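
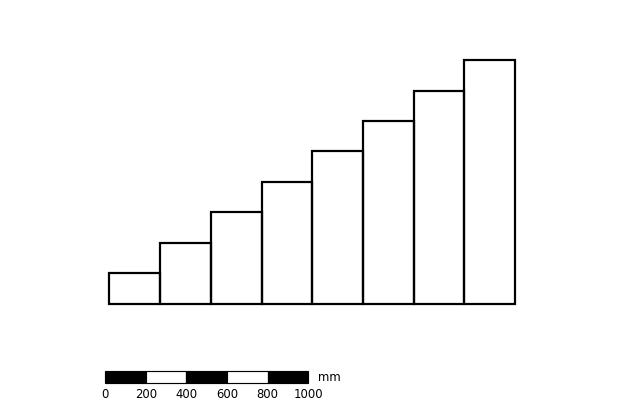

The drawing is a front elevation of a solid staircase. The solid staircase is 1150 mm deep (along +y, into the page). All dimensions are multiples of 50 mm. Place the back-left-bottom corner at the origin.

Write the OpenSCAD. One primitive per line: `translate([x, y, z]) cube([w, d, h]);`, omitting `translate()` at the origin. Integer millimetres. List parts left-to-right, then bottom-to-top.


cube([250, 1150, 150]);
translate([250, 0, 0]) cube([250, 1150, 300]);
translate([500, 0, 0]) cube([250, 1150, 450]);
translate([750, 0, 0]) cube([250, 1150, 600]);
translate([1000, 0, 0]) cube([250, 1150, 750]);
translate([1250, 0, 0]) cube([250, 1150, 900]);
translate([1500, 0, 0]) cube([250, 1150, 1050]);
translate([1750, 0, 0]) cube([250, 1150, 1200]);


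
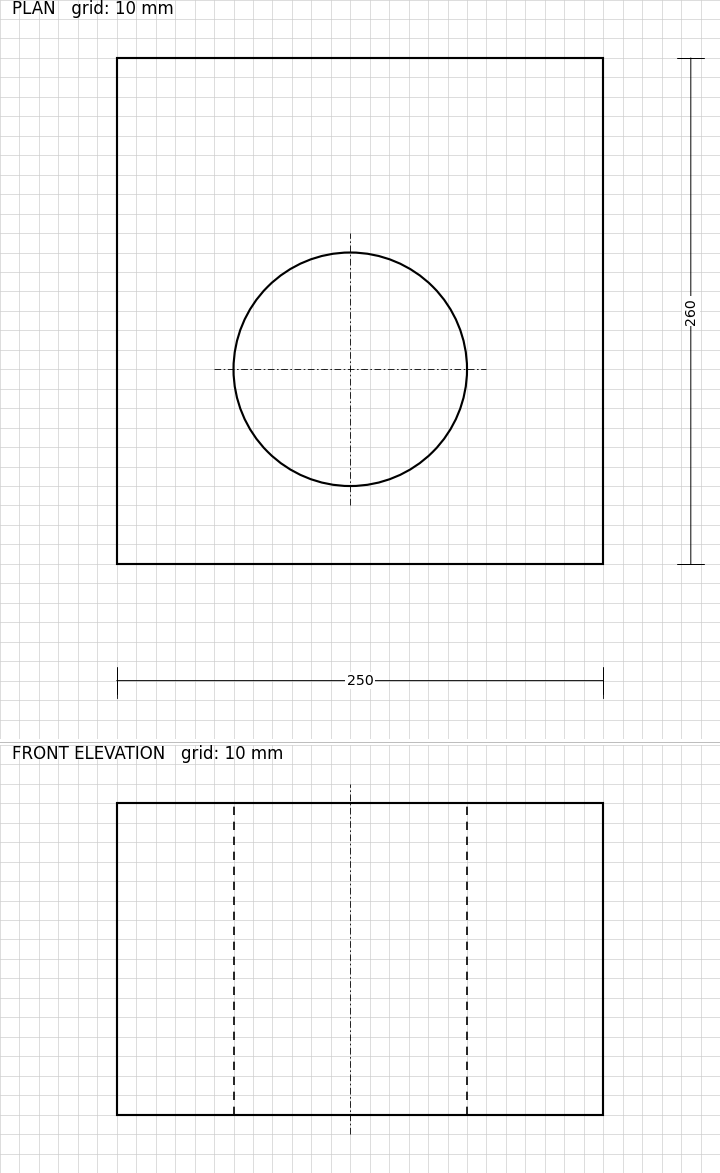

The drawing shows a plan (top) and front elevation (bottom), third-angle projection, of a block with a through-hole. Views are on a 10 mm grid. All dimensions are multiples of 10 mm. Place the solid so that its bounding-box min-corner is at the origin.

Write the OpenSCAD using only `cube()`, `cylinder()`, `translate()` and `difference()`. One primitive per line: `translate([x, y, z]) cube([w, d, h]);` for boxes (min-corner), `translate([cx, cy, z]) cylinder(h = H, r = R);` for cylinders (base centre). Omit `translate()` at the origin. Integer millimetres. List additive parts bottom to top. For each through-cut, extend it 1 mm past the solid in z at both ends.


difference() {
  cube([250, 260, 160]);
  translate([120, 100, -1]) cylinder(h = 162, r = 60);
}


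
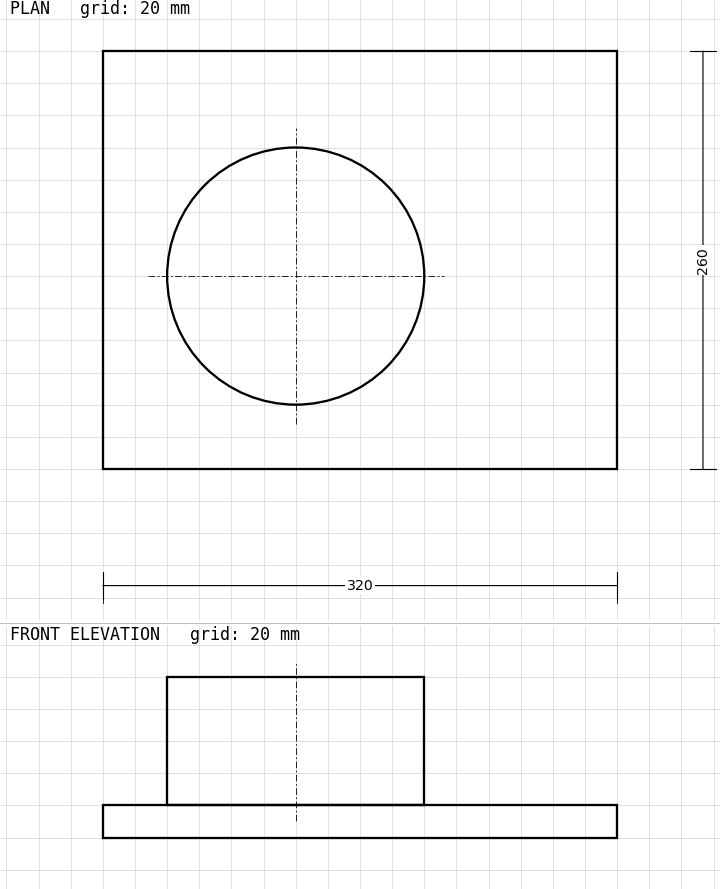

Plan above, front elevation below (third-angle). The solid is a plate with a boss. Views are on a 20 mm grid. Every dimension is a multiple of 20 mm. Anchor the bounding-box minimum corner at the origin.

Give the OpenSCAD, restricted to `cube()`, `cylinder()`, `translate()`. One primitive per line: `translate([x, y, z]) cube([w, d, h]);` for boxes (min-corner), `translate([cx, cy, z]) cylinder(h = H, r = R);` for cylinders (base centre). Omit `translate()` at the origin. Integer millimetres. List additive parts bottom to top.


cube([320, 260, 20]);
translate([120, 120, 20]) cylinder(h = 80, r = 80);


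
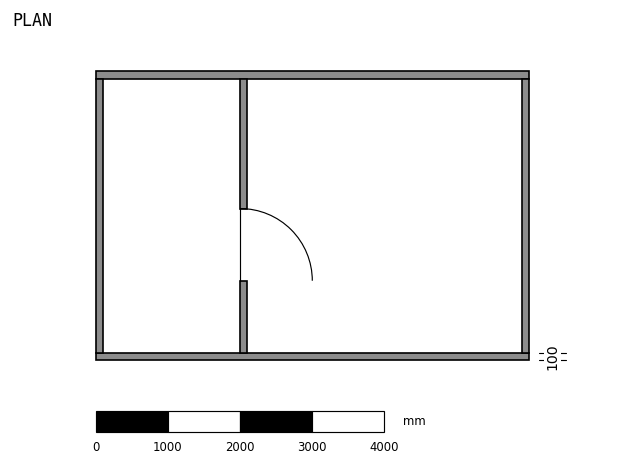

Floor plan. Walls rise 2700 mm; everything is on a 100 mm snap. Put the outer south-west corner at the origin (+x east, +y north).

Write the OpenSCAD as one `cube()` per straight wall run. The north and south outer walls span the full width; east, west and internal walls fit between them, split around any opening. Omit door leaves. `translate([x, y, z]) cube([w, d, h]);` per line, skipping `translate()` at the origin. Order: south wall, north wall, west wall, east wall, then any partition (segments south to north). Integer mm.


cube([6000, 100, 2700]);
translate([0, 3900, 0]) cube([6000, 100, 2700]);
translate([0, 100, 0]) cube([100, 3800, 2700]);
translate([5900, 100, 0]) cube([100, 3800, 2700]);
translate([2000, 100, 0]) cube([100, 1000, 2700]);
translate([2000, 2100, 0]) cube([100, 1800, 2700]);


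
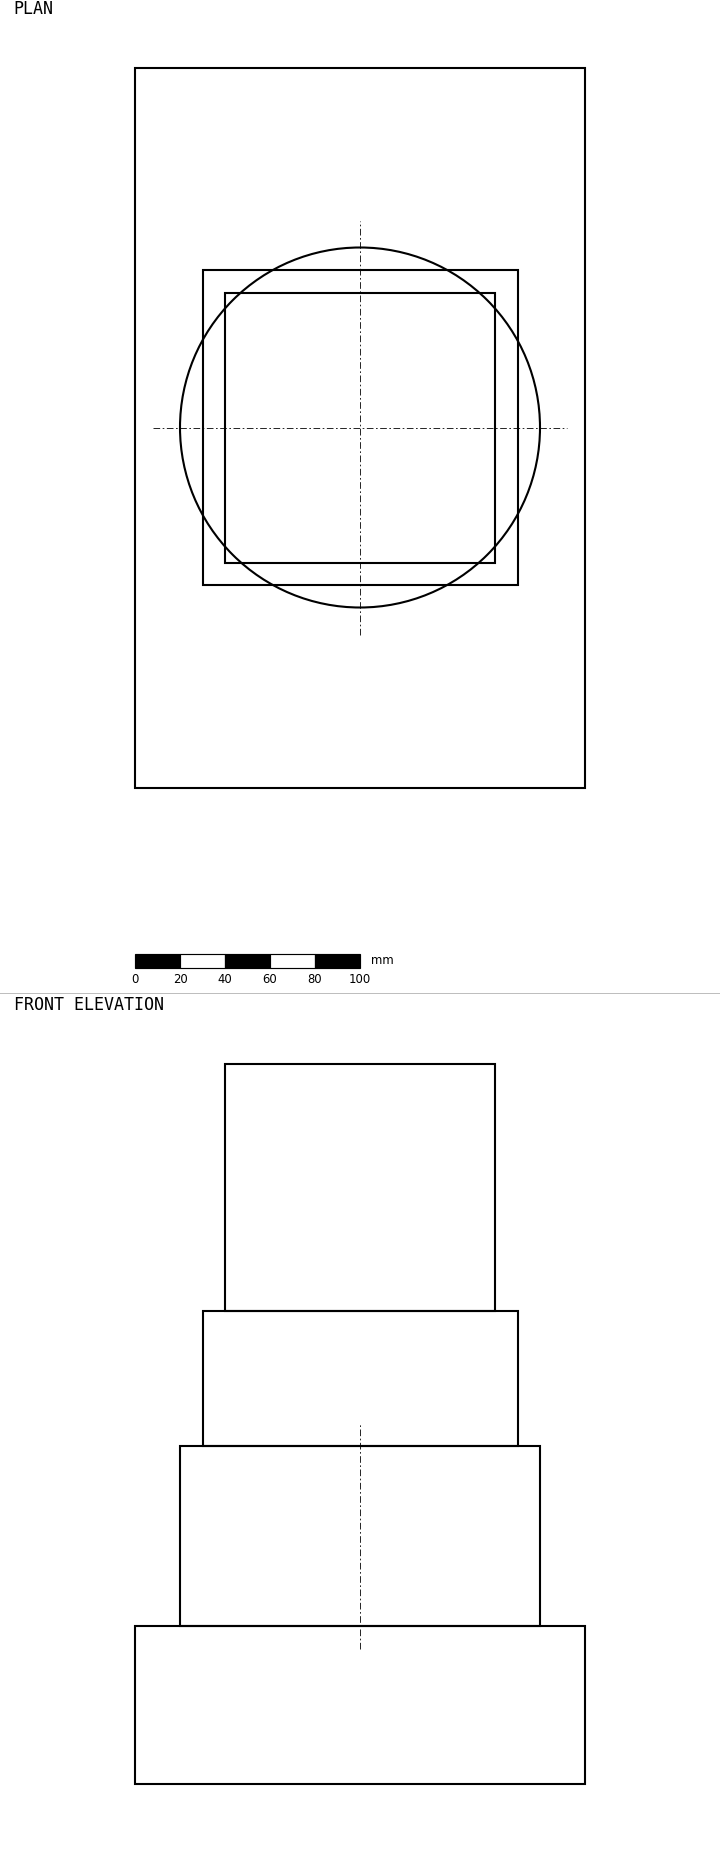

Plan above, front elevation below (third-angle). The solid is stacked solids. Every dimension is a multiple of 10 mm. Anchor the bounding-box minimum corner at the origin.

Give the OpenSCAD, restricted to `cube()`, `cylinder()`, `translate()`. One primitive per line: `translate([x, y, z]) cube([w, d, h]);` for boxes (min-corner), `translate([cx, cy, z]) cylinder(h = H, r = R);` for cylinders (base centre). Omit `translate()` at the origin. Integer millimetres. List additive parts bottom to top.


cube([200, 320, 70]);
translate([100, 160, 70]) cylinder(h = 80, r = 80);
translate([30, 90, 150]) cube([140, 140, 60]);
translate([40, 100, 210]) cube([120, 120, 110]);


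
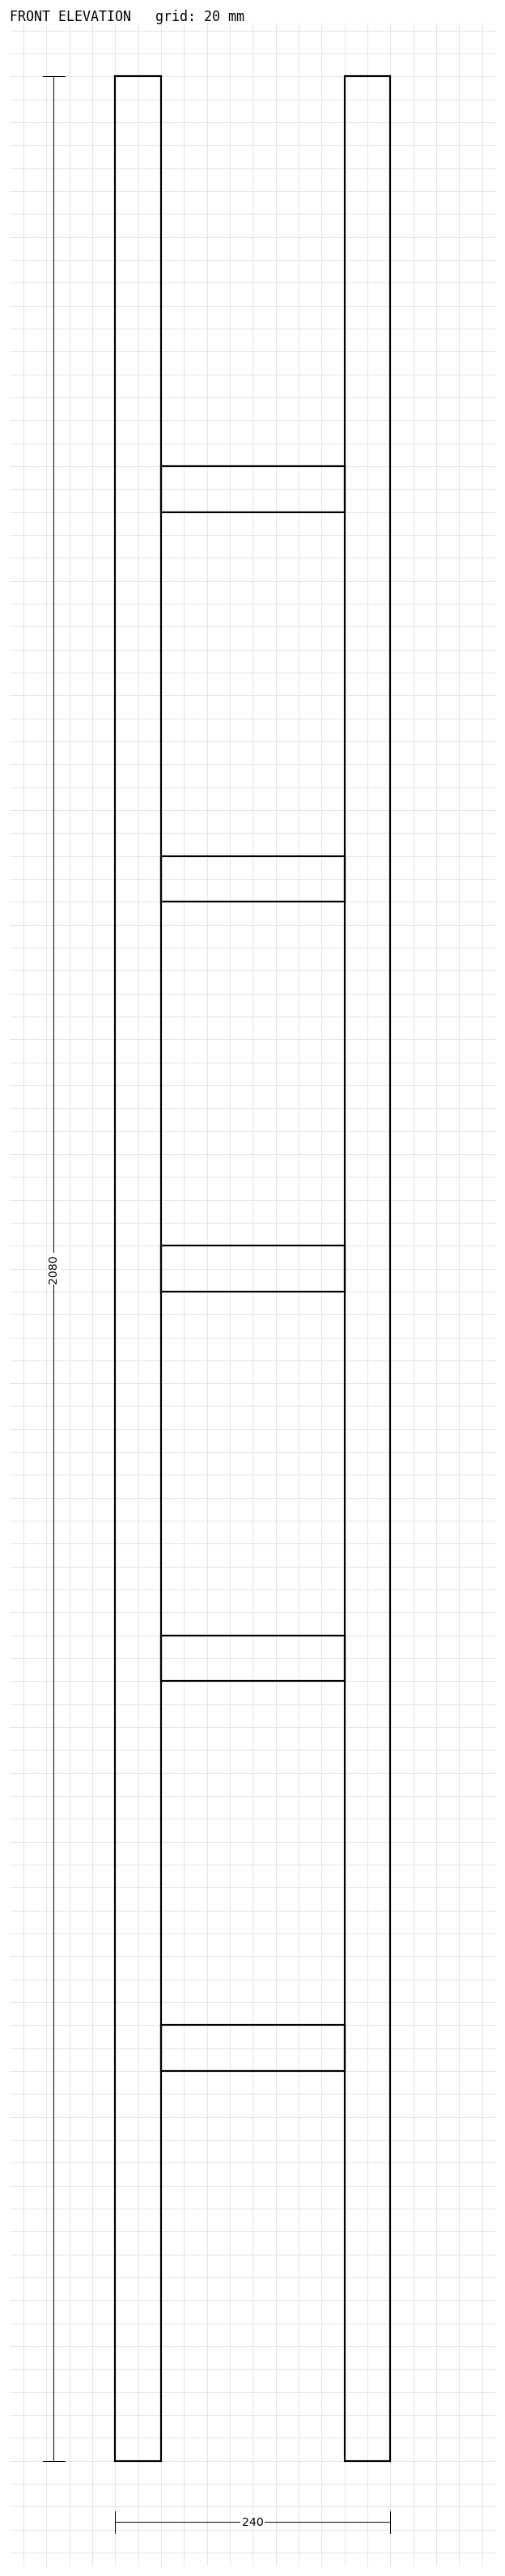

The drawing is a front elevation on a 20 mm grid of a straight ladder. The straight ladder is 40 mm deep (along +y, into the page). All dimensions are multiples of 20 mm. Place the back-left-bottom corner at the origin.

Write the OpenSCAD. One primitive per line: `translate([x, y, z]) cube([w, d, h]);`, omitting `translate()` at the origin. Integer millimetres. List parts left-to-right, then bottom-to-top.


cube([40, 40, 2080]);
translate([40, 0, 340]) cube([160, 40, 40]);
translate([40, 0, 680]) cube([160, 40, 40]);
translate([40, 0, 1020]) cube([160, 40, 40]);
translate([40, 0, 1360]) cube([160, 40, 40]);
translate([40, 0, 1700]) cube([160, 40, 40]);
translate([200, 0, 0]) cube([40, 40, 2080]);


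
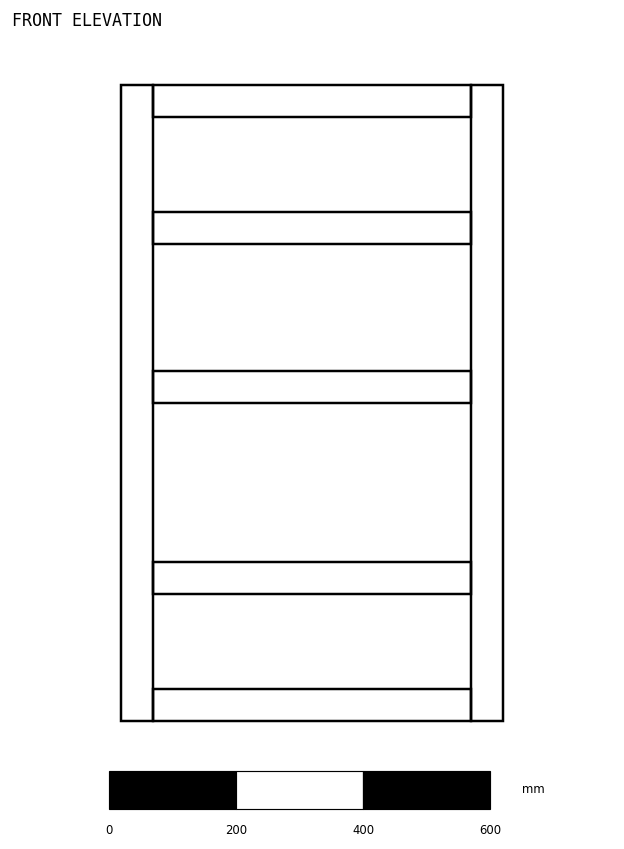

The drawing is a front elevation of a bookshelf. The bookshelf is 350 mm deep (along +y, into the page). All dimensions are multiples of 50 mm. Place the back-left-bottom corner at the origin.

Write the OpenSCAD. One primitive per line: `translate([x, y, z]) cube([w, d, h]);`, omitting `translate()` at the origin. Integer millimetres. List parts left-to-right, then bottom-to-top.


cube([50, 350, 1000]);
translate([50, 0, 0]) cube([500, 350, 50]);
translate([50, 0, 200]) cube([500, 350, 50]);
translate([50, 0, 500]) cube([500, 350, 50]);
translate([50, 0, 750]) cube([500, 350, 50]);
translate([50, 0, 950]) cube([500, 350, 50]);
translate([550, 0, 0]) cube([50, 350, 1000]);


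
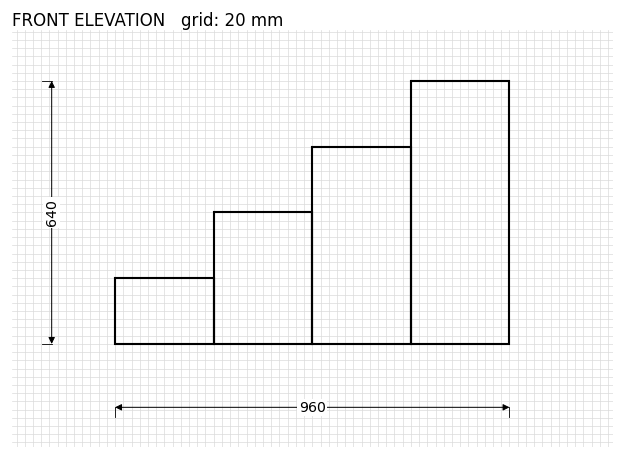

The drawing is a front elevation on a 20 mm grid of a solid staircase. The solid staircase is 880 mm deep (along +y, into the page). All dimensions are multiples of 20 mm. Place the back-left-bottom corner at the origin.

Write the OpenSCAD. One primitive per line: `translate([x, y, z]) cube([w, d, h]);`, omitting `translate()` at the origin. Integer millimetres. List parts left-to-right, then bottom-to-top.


cube([240, 880, 160]);
translate([240, 0, 0]) cube([240, 880, 320]);
translate([480, 0, 0]) cube([240, 880, 480]);
translate([720, 0, 0]) cube([240, 880, 640]);


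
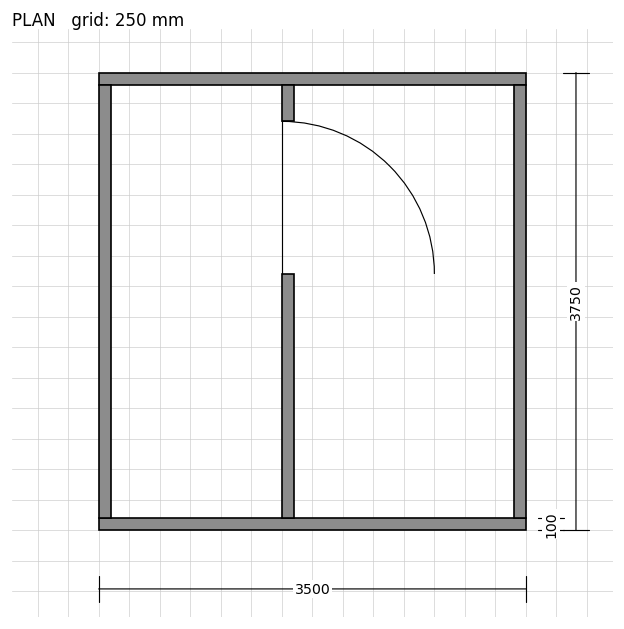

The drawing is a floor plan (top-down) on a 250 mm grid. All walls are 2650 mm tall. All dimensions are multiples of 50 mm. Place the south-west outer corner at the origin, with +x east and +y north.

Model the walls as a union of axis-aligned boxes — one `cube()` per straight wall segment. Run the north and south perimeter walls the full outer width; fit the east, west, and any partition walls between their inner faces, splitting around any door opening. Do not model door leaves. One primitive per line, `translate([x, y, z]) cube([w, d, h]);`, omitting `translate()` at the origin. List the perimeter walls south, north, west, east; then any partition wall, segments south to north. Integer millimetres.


cube([3500, 100, 2650]);
translate([0, 3650, 0]) cube([3500, 100, 2650]);
translate([0, 100, 0]) cube([100, 3550, 2650]);
translate([3400, 100, 0]) cube([100, 3550, 2650]);
translate([1500, 100, 0]) cube([100, 2000, 2650]);
translate([1500, 3350, 0]) cube([100, 300, 2650]);


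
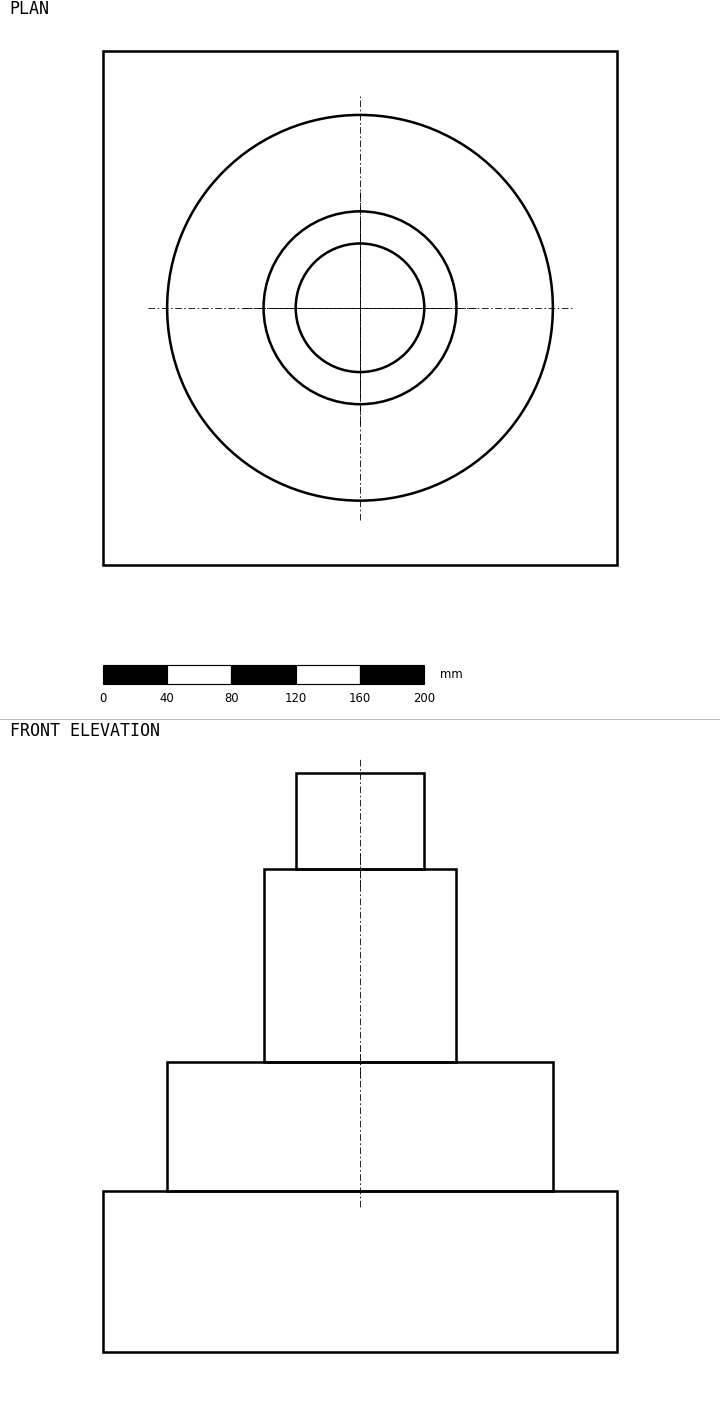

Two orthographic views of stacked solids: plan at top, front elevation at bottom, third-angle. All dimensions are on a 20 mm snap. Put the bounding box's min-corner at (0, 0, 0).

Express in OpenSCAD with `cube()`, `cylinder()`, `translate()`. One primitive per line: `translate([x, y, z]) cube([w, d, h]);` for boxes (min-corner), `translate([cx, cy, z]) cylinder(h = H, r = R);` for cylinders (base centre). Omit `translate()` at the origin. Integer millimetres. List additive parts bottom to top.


cube([320, 320, 100]);
translate([160, 160, 100]) cylinder(h = 80, r = 120);
translate([160, 160, 180]) cylinder(h = 120, r = 60);
translate([160, 160, 300]) cylinder(h = 60, r = 40);


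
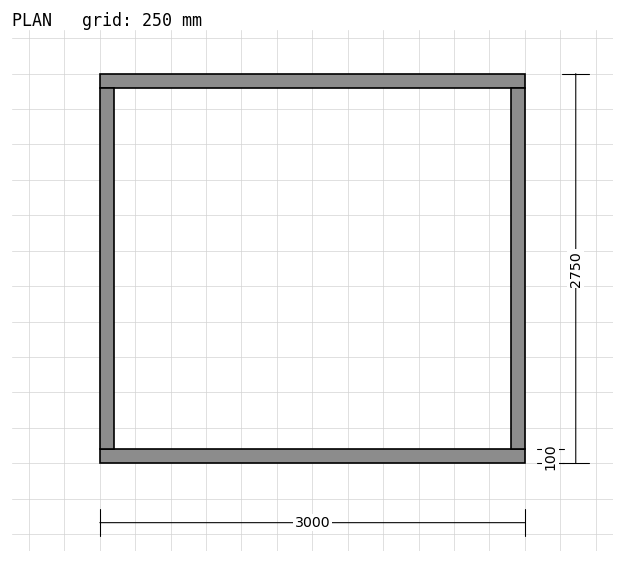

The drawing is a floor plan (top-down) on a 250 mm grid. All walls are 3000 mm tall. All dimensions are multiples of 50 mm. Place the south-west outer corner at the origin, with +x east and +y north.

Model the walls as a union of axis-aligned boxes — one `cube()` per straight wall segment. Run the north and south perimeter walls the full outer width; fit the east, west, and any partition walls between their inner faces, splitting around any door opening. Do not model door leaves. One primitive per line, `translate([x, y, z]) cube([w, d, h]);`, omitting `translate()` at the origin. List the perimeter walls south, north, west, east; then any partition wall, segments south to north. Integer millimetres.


cube([3000, 100, 3000]);
translate([0, 2650, 0]) cube([3000, 100, 3000]);
translate([0, 100, 0]) cube([100, 2550, 3000]);
translate([2900, 100, 0]) cube([100, 2550, 3000]);


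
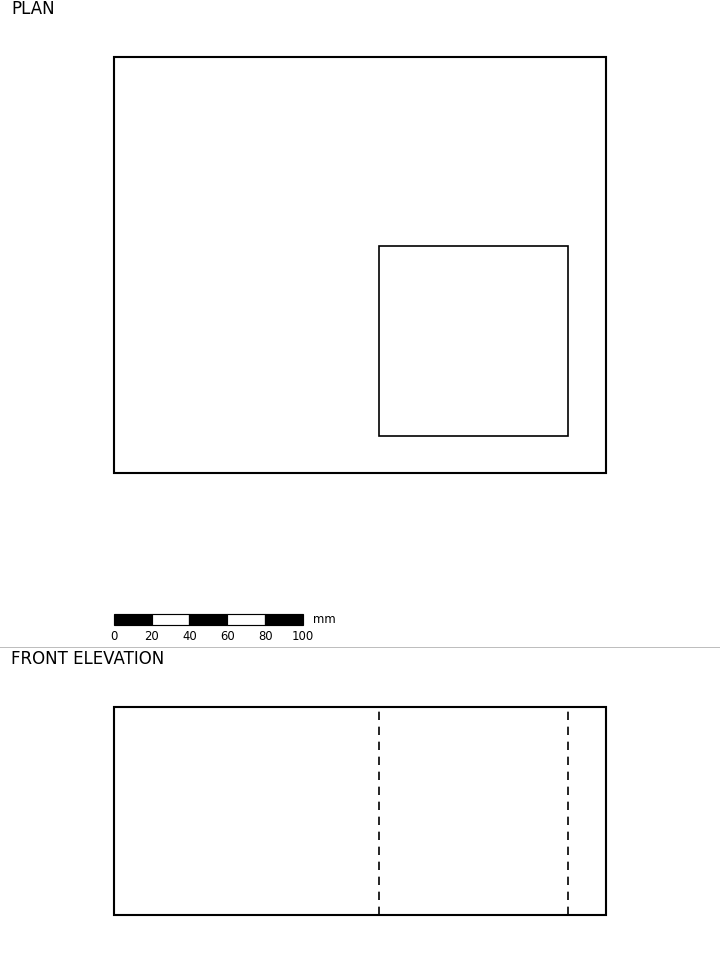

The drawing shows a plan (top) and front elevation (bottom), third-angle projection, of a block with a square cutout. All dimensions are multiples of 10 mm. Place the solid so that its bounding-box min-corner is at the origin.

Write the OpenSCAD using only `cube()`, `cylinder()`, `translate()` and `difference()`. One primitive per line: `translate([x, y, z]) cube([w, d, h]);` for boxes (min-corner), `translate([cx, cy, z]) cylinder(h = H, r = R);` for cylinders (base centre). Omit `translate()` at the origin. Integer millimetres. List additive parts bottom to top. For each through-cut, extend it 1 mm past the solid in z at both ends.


difference() {
  cube([260, 220, 110]);
  translate([140, 20, -1]) cube([100, 100, 112]);
}


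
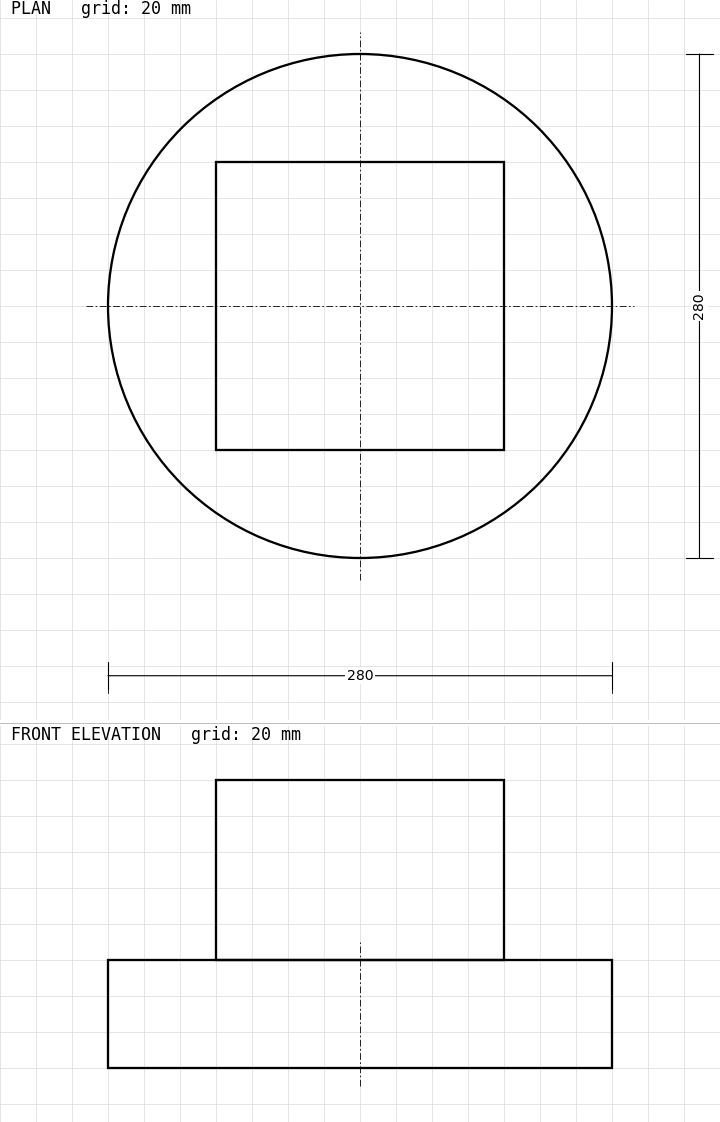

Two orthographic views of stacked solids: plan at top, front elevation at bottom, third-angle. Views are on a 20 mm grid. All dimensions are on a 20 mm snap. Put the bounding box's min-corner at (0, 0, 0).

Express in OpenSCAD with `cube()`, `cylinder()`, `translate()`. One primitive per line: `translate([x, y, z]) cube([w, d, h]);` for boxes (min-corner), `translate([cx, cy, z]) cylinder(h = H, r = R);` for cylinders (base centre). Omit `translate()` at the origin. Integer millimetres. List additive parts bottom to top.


translate([140, 140, 0]) cylinder(h = 60, r = 140);
translate([60, 60, 60]) cube([160, 160, 100]);


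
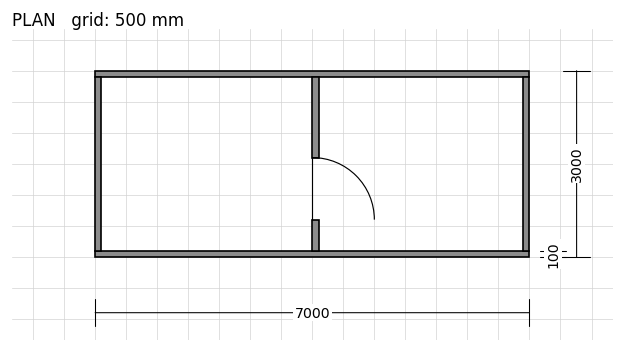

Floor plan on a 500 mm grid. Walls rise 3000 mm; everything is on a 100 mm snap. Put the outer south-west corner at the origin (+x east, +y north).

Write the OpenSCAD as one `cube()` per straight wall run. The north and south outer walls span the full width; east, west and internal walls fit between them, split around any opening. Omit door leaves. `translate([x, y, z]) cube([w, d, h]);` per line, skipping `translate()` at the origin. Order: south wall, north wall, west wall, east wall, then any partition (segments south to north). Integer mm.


cube([7000, 100, 3000]);
translate([0, 2900, 0]) cube([7000, 100, 3000]);
translate([0, 100, 0]) cube([100, 2800, 3000]);
translate([6900, 100, 0]) cube([100, 2800, 3000]);
translate([3500, 100, 0]) cube([100, 500, 3000]);
translate([3500, 1600, 0]) cube([100, 1300, 3000]);


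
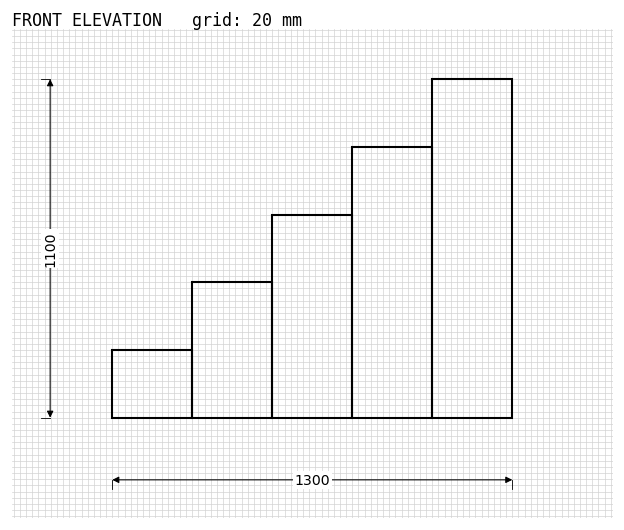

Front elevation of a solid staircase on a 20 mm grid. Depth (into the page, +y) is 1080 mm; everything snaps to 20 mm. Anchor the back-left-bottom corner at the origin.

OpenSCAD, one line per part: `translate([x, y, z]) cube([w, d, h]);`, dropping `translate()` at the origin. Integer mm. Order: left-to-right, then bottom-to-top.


cube([260, 1080, 220]);
translate([260, 0, 0]) cube([260, 1080, 440]);
translate([520, 0, 0]) cube([260, 1080, 660]);
translate([780, 0, 0]) cube([260, 1080, 880]);
translate([1040, 0, 0]) cube([260, 1080, 1100]);


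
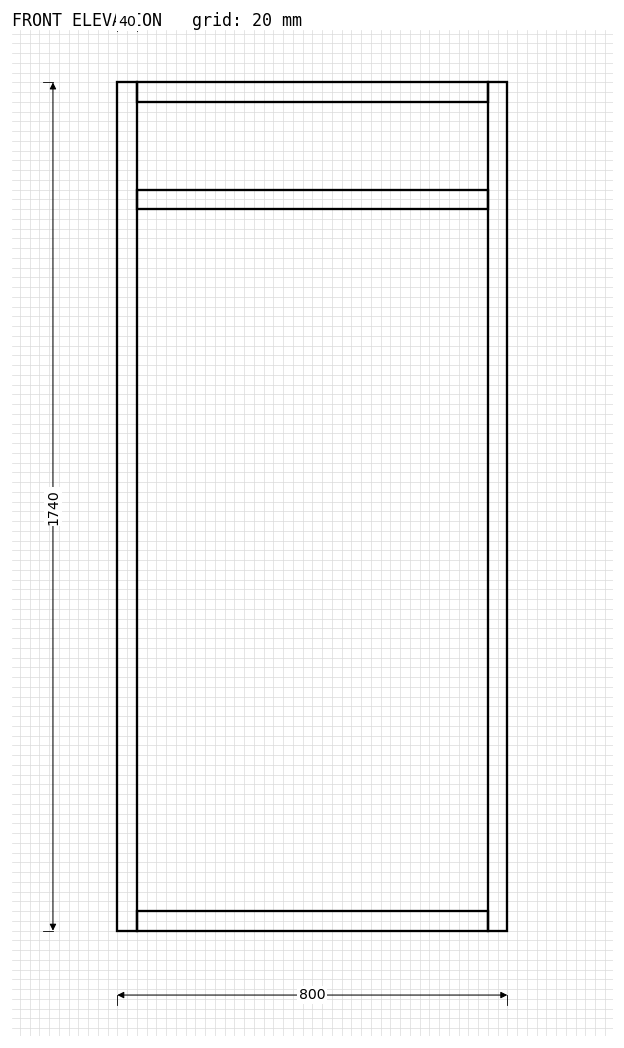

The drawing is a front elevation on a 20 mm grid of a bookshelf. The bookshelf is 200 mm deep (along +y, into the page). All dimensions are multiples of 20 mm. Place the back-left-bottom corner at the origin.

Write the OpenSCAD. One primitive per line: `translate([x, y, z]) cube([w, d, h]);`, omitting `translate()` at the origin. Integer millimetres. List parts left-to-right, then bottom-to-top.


cube([40, 200, 1740]);
translate([40, 0, 0]) cube([720, 200, 40]);
translate([40, 0, 1480]) cube([720, 200, 40]);
translate([40, 0, 1700]) cube([720, 200, 40]);
translate([760, 0, 0]) cube([40, 200, 1740]);


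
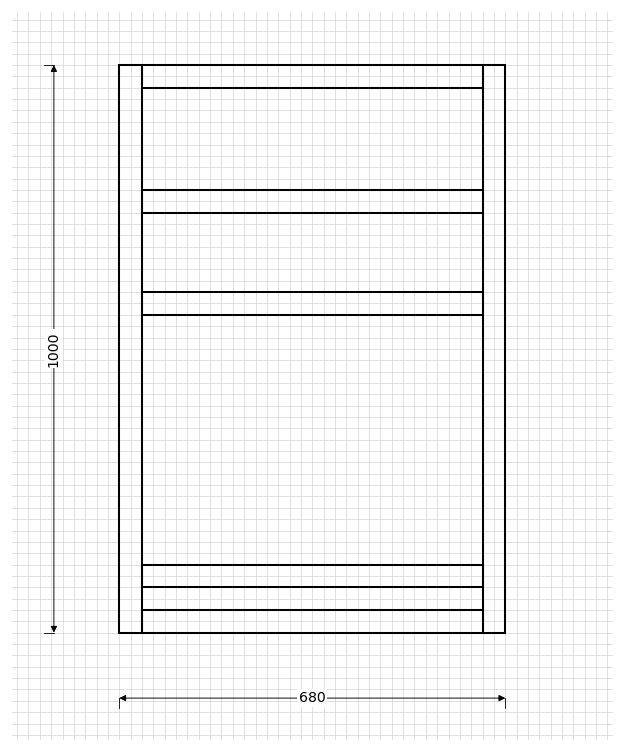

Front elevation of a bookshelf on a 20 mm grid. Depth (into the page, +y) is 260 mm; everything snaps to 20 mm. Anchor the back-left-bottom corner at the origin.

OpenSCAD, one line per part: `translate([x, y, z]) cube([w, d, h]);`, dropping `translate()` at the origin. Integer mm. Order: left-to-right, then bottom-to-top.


cube([40, 260, 1000]);
translate([40, 0, 0]) cube([600, 260, 40]);
translate([40, 0, 80]) cube([600, 260, 40]);
translate([40, 0, 560]) cube([600, 260, 40]);
translate([40, 0, 740]) cube([600, 260, 40]);
translate([40, 0, 960]) cube([600, 260, 40]);
translate([640, 0, 0]) cube([40, 260, 1000]);


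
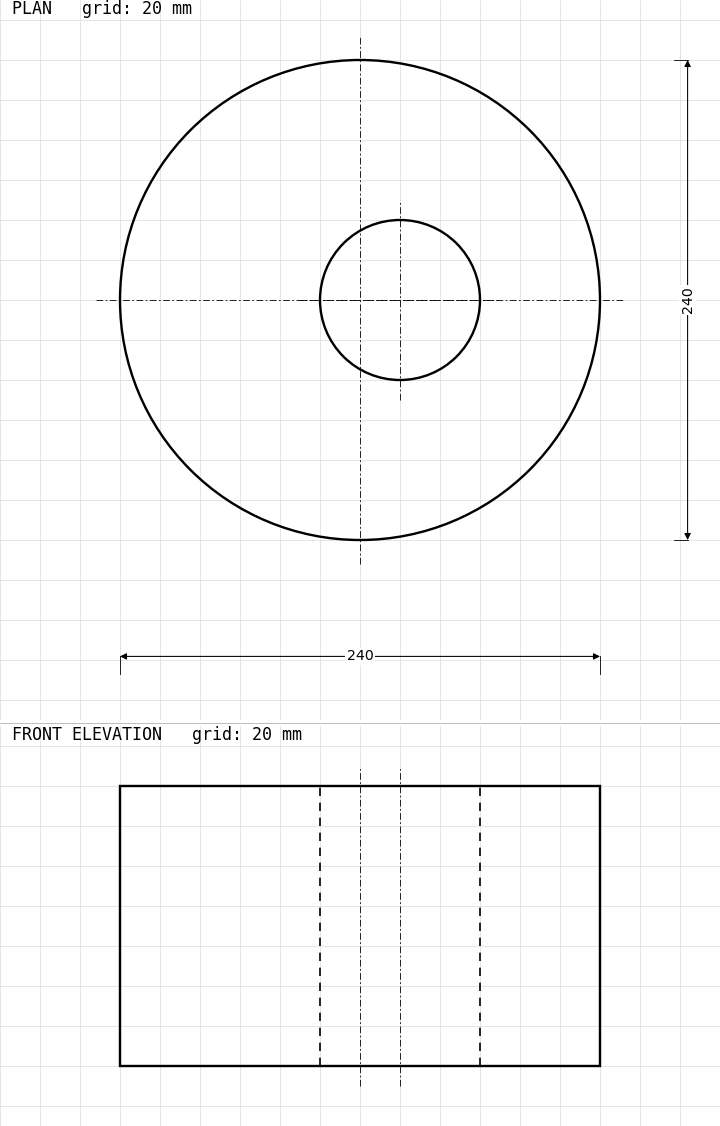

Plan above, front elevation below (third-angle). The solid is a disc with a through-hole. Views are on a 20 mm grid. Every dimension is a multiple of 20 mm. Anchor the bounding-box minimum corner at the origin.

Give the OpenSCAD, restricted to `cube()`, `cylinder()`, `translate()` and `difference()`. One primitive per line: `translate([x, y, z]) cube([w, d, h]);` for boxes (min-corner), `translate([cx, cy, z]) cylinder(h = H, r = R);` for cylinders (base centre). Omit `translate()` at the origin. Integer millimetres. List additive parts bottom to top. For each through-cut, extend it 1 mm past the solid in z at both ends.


difference() {
  translate([120, 120, 0]) cylinder(h = 140, r = 120);
  translate([140, 120, -1]) cylinder(h = 142, r = 40);
}


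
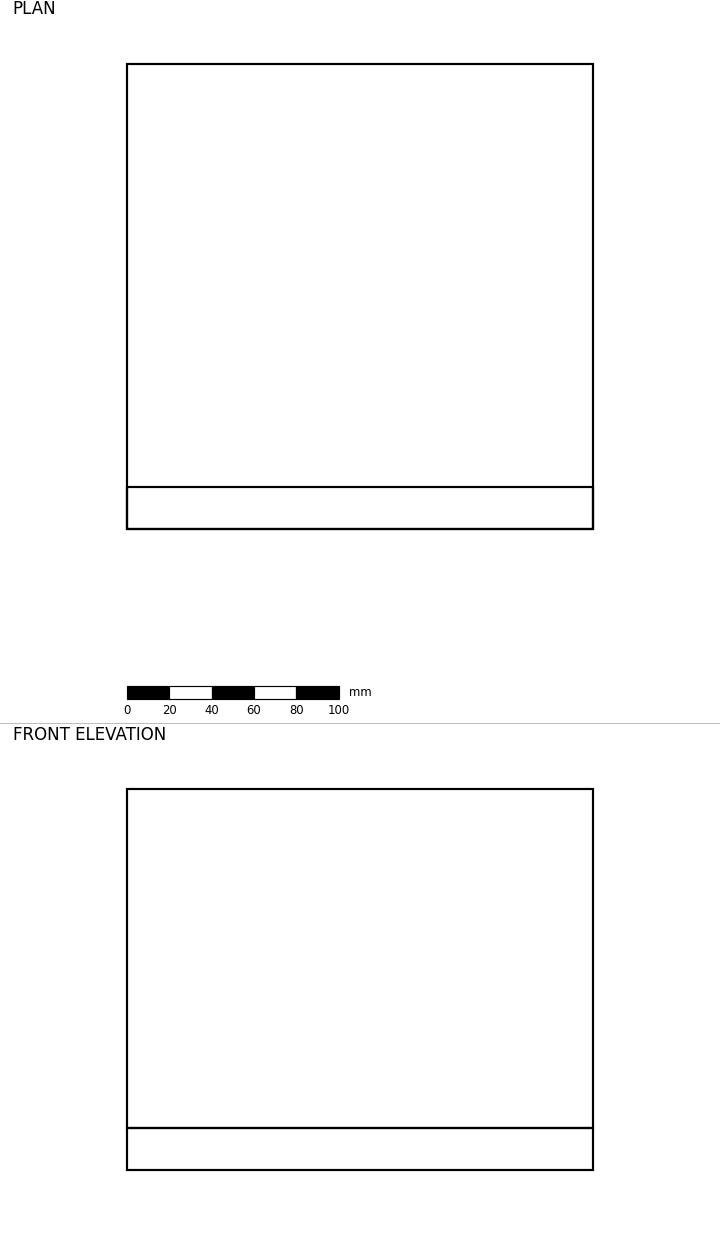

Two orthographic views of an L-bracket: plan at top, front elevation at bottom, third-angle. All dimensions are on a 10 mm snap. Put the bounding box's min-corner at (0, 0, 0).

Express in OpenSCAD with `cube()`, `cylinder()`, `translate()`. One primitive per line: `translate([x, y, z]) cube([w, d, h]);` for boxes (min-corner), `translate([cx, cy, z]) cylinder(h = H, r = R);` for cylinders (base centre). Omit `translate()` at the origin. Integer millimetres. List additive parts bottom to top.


cube([220, 220, 20]);
translate([0, 0, 20]) cube([220, 20, 160]);


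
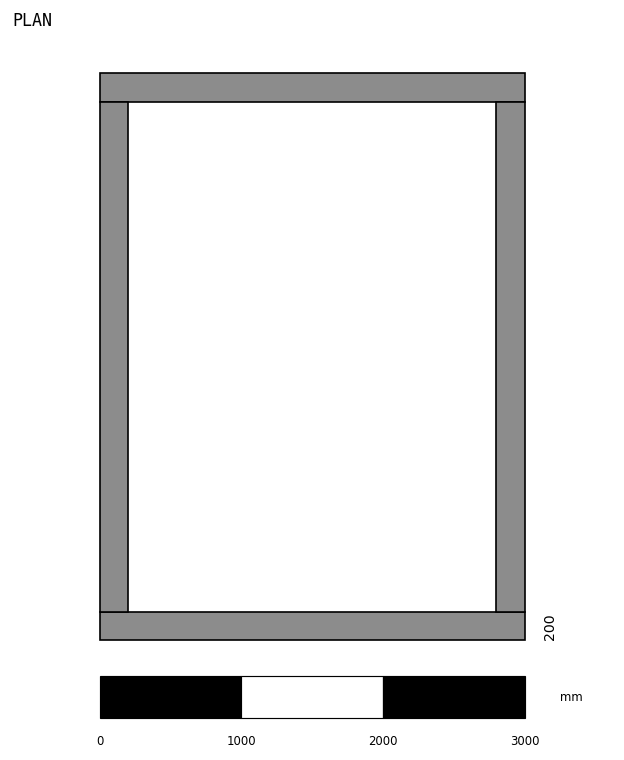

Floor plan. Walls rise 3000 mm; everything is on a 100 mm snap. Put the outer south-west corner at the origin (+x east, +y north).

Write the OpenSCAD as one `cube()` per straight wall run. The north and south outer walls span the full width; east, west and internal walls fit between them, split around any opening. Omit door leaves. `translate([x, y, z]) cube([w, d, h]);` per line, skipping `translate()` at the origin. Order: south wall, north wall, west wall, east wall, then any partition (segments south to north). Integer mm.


cube([3000, 200, 3000]);
translate([0, 3800, 0]) cube([3000, 200, 3000]);
translate([0, 200, 0]) cube([200, 3600, 3000]);
translate([2800, 200, 0]) cube([200, 3600, 3000]);


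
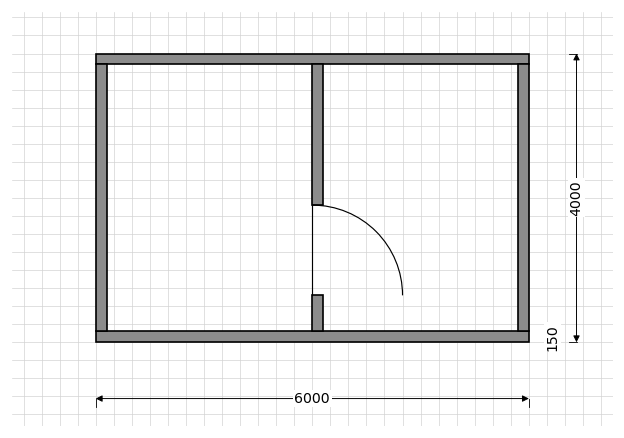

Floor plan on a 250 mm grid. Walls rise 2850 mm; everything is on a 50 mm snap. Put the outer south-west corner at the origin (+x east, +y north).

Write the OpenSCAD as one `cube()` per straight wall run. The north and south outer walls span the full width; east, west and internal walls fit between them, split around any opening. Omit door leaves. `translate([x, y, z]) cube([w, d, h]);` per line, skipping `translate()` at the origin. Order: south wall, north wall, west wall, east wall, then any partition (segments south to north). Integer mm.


cube([6000, 150, 2850]);
translate([0, 3850, 0]) cube([6000, 150, 2850]);
translate([0, 150, 0]) cube([150, 3700, 2850]);
translate([5850, 150, 0]) cube([150, 3700, 2850]);
translate([3000, 150, 0]) cube([150, 500, 2850]);
translate([3000, 1900, 0]) cube([150, 1950, 2850]);


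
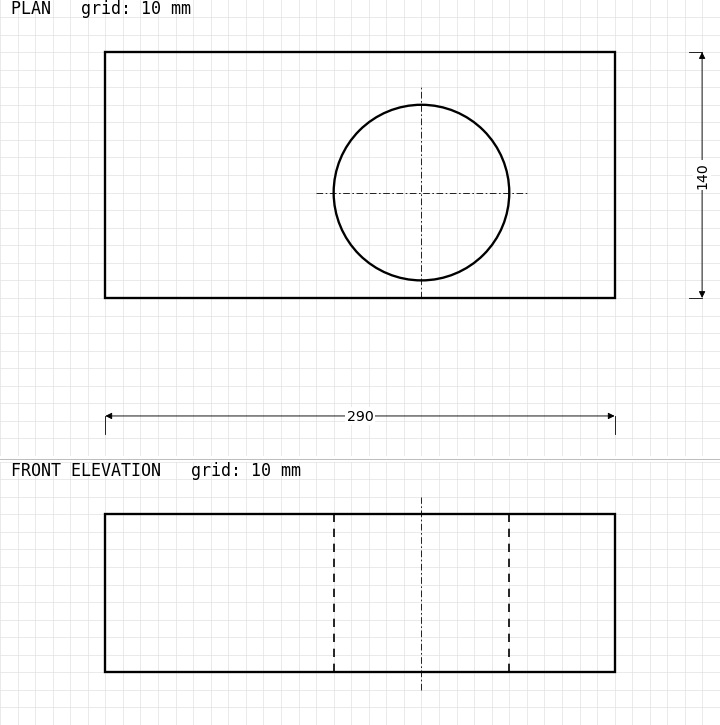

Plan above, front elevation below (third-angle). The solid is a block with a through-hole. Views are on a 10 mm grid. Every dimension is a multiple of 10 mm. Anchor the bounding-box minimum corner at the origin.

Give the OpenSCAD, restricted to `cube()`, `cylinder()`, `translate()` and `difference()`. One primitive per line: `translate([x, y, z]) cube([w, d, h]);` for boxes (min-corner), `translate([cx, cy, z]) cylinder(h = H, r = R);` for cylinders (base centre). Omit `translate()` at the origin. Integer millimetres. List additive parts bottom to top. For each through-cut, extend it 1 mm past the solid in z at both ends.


difference() {
  cube([290, 140, 90]);
  translate([180, 60, -1]) cylinder(h = 92, r = 50);
}


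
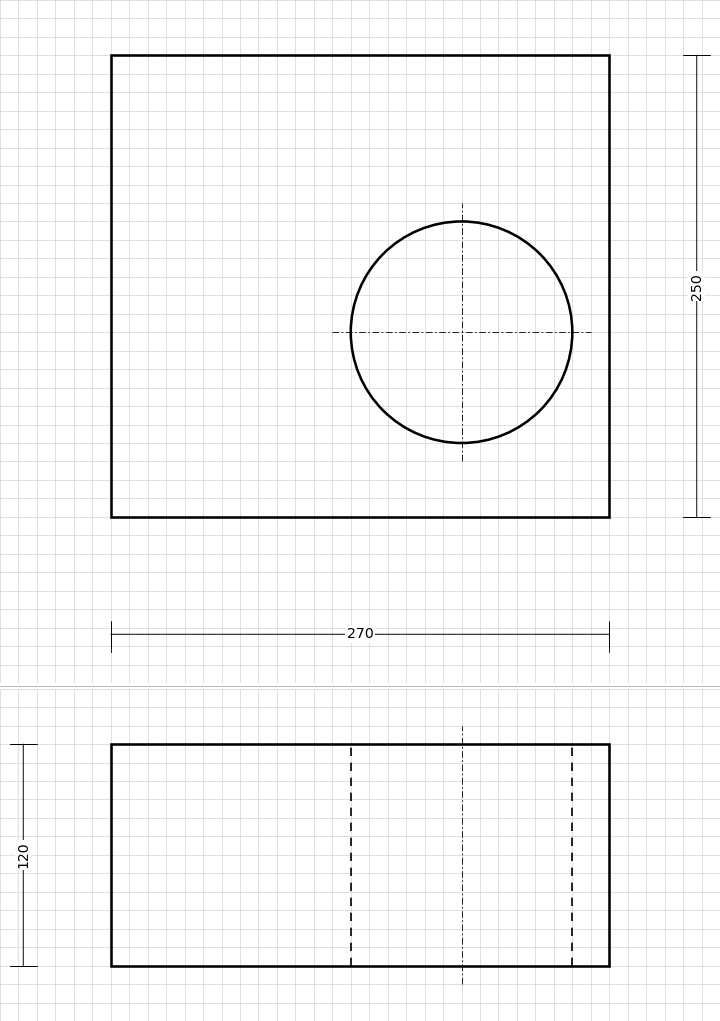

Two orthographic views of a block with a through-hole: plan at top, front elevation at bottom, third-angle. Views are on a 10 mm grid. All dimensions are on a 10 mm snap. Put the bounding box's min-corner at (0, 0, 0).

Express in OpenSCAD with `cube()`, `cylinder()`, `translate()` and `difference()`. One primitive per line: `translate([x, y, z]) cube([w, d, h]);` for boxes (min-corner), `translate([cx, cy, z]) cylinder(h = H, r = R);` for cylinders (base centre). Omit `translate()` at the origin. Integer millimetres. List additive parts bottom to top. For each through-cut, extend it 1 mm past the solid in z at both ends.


difference() {
  cube([270, 250, 120]);
  translate([190, 100, -1]) cylinder(h = 122, r = 60);
}


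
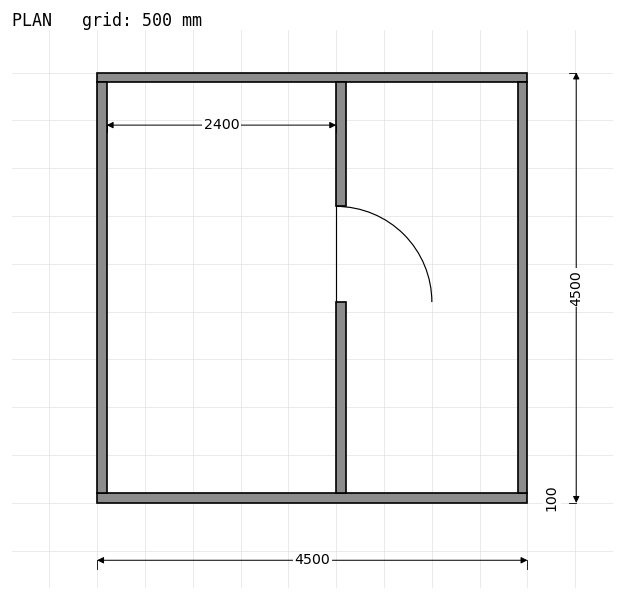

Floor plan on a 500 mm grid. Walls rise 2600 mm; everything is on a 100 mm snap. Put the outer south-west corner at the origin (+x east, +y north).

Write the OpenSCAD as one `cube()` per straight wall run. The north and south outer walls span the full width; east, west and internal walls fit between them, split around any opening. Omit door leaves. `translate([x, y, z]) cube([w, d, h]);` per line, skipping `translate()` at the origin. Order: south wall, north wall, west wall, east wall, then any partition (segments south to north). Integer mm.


cube([4500, 100, 2600]);
translate([0, 4400, 0]) cube([4500, 100, 2600]);
translate([0, 100, 0]) cube([100, 4300, 2600]);
translate([4400, 100, 0]) cube([100, 4300, 2600]);
translate([2500, 100, 0]) cube([100, 2000, 2600]);
translate([2500, 3100, 0]) cube([100, 1300, 2600]);


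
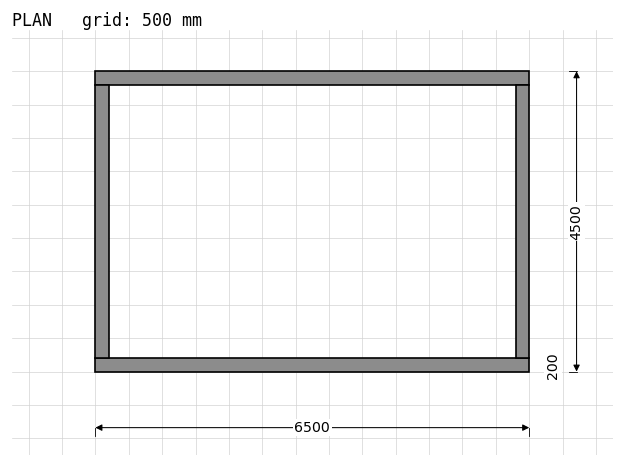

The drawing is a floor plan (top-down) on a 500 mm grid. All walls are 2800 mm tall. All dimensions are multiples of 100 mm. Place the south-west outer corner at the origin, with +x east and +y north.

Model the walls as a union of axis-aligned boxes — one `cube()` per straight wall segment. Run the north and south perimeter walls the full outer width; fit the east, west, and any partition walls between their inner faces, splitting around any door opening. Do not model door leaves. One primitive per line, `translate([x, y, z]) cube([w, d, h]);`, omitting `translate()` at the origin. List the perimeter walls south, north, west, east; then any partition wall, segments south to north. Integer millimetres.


cube([6500, 200, 2800]);
translate([0, 4300, 0]) cube([6500, 200, 2800]);
translate([0, 200, 0]) cube([200, 4100, 2800]);
translate([6300, 200, 0]) cube([200, 4100, 2800]);


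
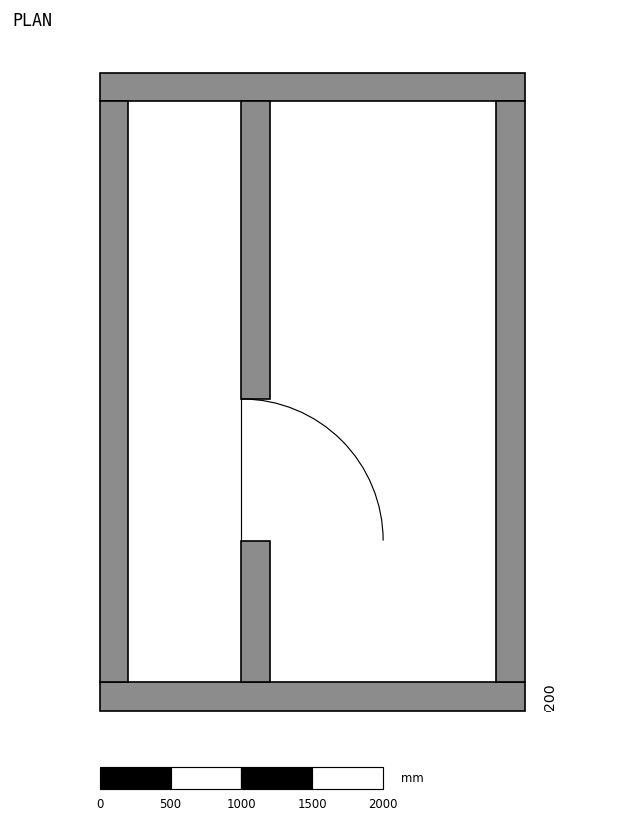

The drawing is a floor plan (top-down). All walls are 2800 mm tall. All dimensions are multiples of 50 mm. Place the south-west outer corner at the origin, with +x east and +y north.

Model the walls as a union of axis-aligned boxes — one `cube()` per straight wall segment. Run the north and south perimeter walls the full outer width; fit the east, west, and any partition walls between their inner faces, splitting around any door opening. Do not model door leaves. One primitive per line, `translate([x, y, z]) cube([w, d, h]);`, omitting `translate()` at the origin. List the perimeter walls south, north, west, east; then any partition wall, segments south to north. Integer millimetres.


cube([3000, 200, 2800]);
translate([0, 4300, 0]) cube([3000, 200, 2800]);
translate([0, 200, 0]) cube([200, 4100, 2800]);
translate([2800, 200, 0]) cube([200, 4100, 2800]);
translate([1000, 200, 0]) cube([200, 1000, 2800]);
translate([1000, 2200, 0]) cube([200, 2100, 2800]);


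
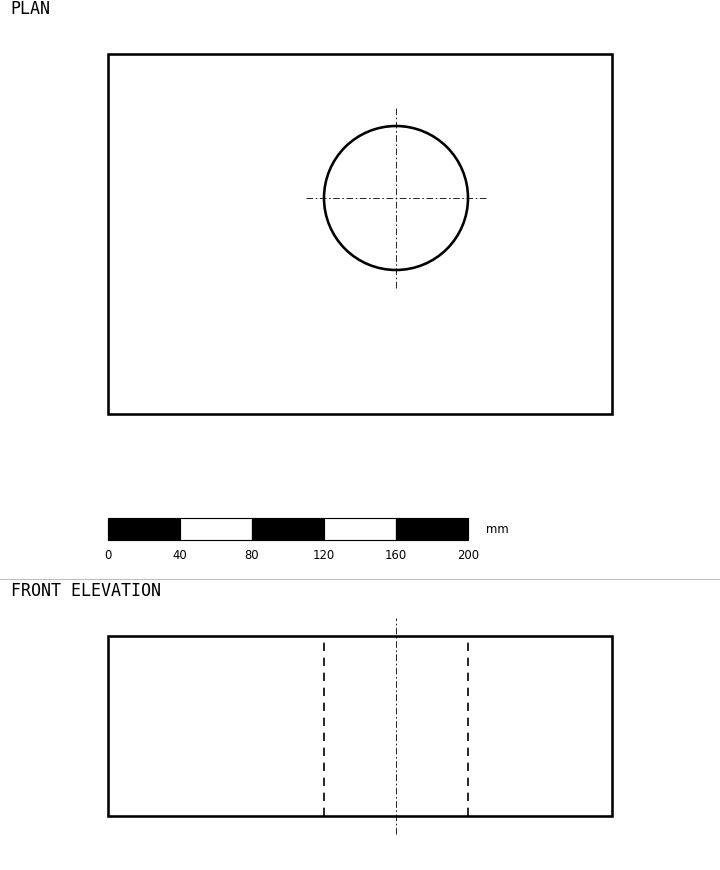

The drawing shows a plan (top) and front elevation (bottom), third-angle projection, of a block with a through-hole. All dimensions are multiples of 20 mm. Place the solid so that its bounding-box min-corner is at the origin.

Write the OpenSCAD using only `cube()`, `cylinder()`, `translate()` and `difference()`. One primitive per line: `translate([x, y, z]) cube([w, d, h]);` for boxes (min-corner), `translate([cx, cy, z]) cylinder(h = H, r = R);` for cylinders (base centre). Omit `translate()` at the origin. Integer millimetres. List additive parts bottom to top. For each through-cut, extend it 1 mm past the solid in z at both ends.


difference() {
  cube([280, 200, 100]);
  translate([160, 120, -1]) cylinder(h = 102, r = 40);
}


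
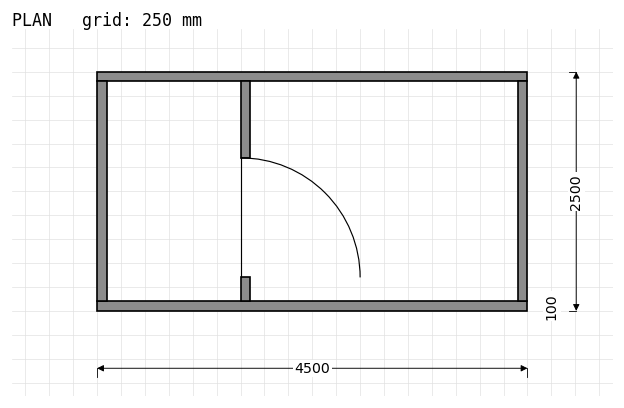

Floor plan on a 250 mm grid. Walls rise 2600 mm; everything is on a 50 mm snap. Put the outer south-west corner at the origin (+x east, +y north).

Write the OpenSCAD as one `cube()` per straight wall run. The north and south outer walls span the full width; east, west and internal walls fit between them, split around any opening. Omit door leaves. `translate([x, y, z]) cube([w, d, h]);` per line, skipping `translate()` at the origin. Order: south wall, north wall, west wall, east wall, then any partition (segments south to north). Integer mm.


cube([4500, 100, 2600]);
translate([0, 2400, 0]) cube([4500, 100, 2600]);
translate([0, 100, 0]) cube([100, 2300, 2600]);
translate([4400, 100, 0]) cube([100, 2300, 2600]);
translate([1500, 100, 0]) cube([100, 250, 2600]);
translate([1500, 1600, 0]) cube([100, 800, 2600]);


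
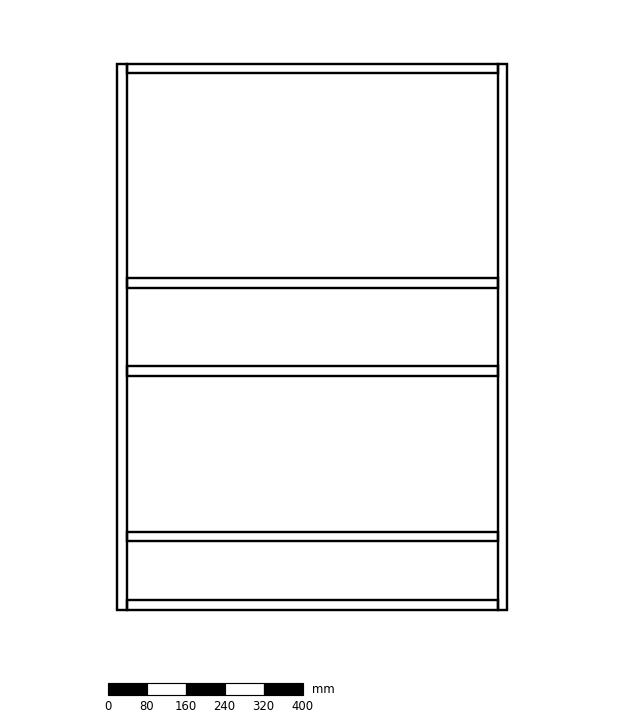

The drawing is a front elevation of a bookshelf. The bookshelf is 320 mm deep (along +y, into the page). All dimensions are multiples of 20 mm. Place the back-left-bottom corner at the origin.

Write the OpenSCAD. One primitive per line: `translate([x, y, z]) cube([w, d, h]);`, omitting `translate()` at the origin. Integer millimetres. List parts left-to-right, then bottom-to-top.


cube([20, 320, 1120]);
translate([20, 0, 0]) cube([760, 320, 20]);
translate([20, 0, 140]) cube([760, 320, 20]);
translate([20, 0, 480]) cube([760, 320, 20]);
translate([20, 0, 660]) cube([760, 320, 20]);
translate([20, 0, 1100]) cube([760, 320, 20]);
translate([780, 0, 0]) cube([20, 320, 1120]);


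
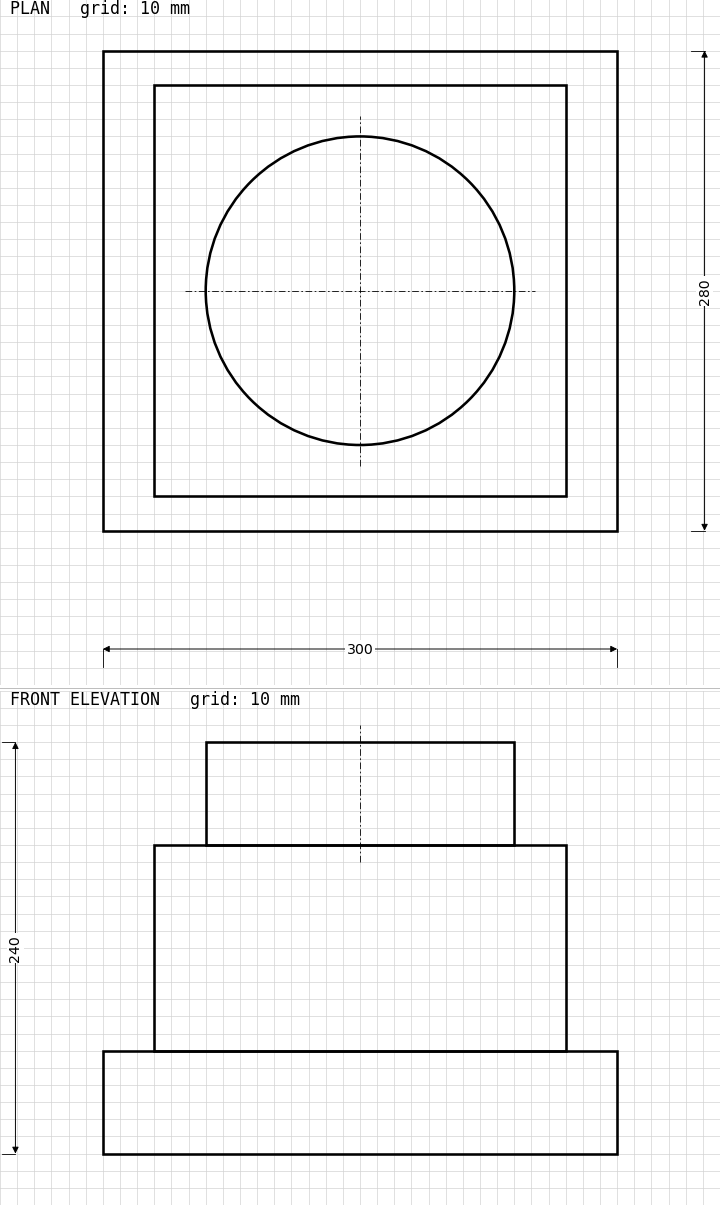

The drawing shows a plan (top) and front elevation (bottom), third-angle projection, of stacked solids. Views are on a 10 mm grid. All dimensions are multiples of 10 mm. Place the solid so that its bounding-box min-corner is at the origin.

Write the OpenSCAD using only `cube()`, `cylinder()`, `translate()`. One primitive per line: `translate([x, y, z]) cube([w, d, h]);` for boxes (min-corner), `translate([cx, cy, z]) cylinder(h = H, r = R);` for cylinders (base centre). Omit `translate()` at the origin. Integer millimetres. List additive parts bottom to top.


cube([300, 280, 60]);
translate([30, 20, 60]) cube([240, 240, 120]);
translate([150, 140, 180]) cylinder(h = 60, r = 90);


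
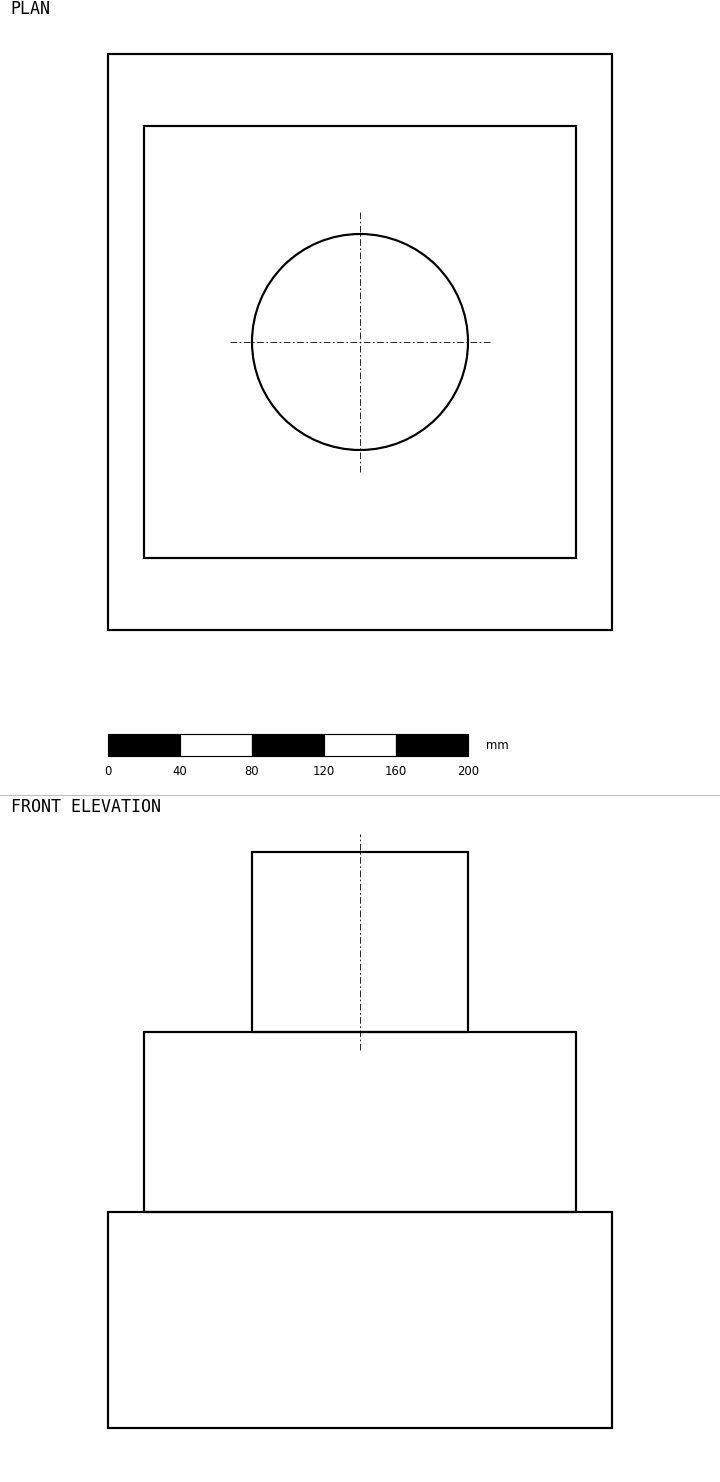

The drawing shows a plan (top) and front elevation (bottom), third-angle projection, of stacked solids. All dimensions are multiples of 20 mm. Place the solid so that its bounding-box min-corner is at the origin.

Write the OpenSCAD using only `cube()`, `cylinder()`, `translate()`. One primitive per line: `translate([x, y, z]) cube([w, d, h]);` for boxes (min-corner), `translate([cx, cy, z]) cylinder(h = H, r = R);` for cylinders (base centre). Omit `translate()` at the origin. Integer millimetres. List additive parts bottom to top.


cube([280, 320, 120]);
translate([20, 40, 120]) cube([240, 240, 100]);
translate([140, 160, 220]) cylinder(h = 100, r = 60);


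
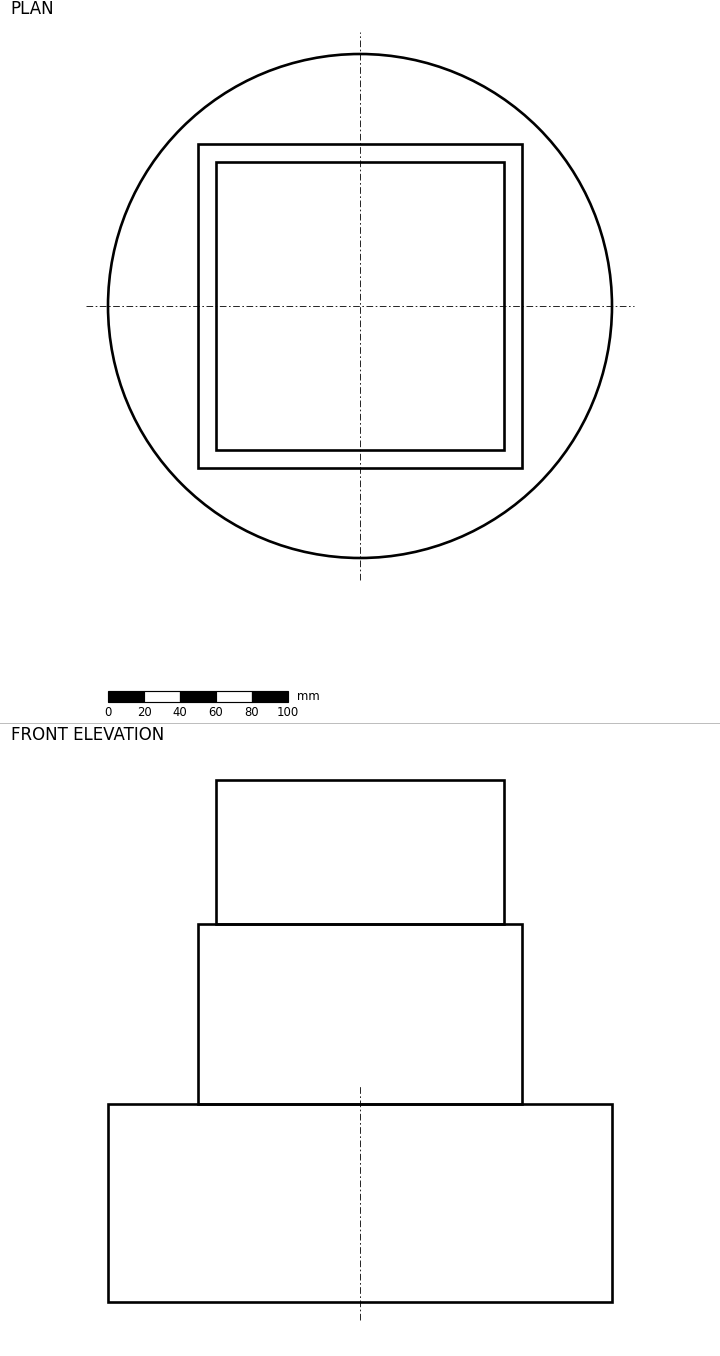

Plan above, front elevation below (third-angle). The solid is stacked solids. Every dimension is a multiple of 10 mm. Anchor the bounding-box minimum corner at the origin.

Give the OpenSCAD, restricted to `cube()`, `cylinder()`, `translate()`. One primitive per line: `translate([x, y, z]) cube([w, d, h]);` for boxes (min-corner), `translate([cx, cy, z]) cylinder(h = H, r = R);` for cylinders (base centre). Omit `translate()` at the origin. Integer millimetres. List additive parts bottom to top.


translate([140, 140, 0]) cylinder(h = 110, r = 140);
translate([50, 50, 110]) cube([180, 180, 100]);
translate([60, 60, 210]) cube([160, 160, 80]);


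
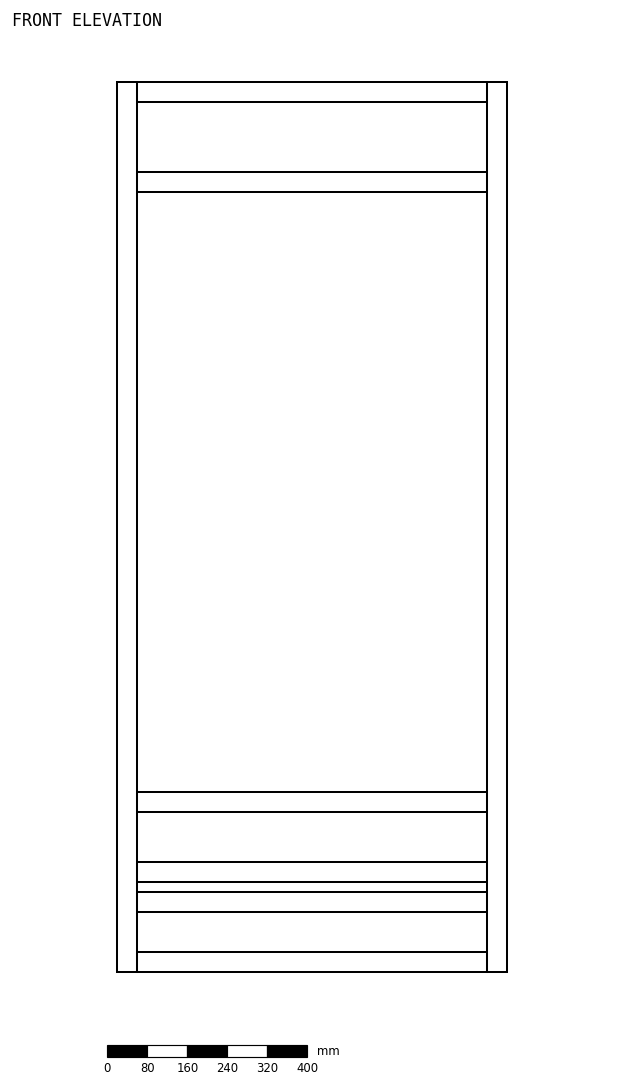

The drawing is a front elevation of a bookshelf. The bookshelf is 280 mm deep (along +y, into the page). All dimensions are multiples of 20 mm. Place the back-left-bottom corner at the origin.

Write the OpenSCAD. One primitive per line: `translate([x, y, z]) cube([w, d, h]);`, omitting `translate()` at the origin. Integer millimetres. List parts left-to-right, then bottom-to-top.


cube([40, 280, 1780]);
translate([40, 0, 0]) cube([700, 280, 40]);
translate([40, 0, 120]) cube([700, 280, 40]);
translate([40, 0, 180]) cube([700, 280, 40]);
translate([40, 0, 320]) cube([700, 280, 40]);
translate([40, 0, 1560]) cube([700, 280, 40]);
translate([40, 0, 1740]) cube([700, 280, 40]);
translate([740, 0, 0]) cube([40, 280, 1780]);


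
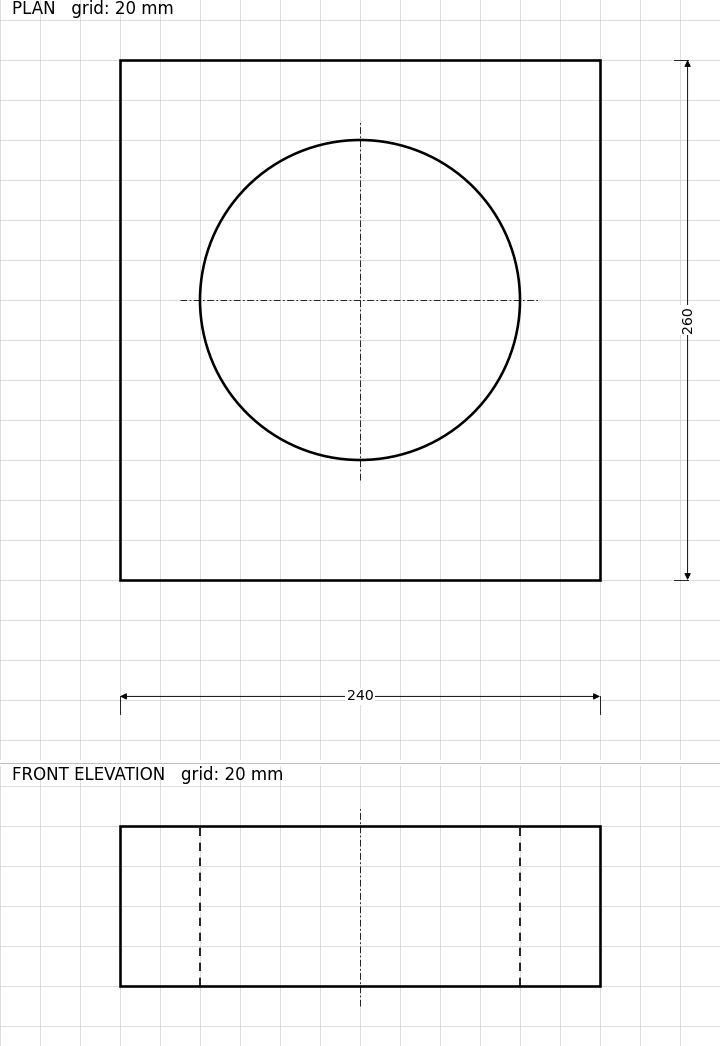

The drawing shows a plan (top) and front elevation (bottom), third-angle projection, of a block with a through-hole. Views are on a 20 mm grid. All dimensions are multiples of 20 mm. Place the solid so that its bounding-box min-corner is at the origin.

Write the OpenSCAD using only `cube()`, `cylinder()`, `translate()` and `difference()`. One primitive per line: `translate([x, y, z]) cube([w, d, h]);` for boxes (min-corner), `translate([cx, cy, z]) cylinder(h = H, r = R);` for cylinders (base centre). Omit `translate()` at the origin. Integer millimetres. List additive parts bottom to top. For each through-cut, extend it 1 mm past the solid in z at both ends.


difference() {
  cube([240, 260, 80]);
  translate([120, 140, -1]) cylinder(h = 82, r = 80);
}


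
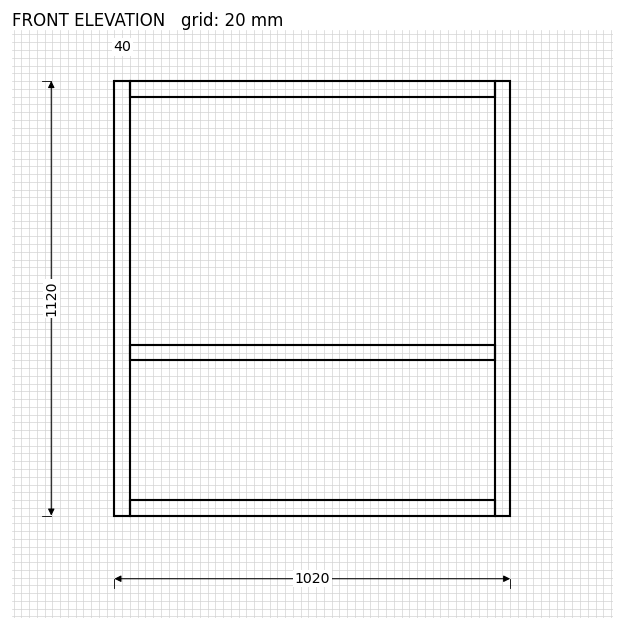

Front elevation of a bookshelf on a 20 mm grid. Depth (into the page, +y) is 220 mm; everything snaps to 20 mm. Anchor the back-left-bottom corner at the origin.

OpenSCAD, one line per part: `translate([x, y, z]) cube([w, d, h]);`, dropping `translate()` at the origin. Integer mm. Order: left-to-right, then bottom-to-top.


cube([40, 220, 1120]);
translate([40, 0, 0]) cube([940, 220, 40]);
translate([40, 0, 400]) cube([940, 220, 40]);
translate([40, 0, 1080]) cube([940, 220, 40]);
translate([980, 0, 0]) cube([40, 220, 1120]);


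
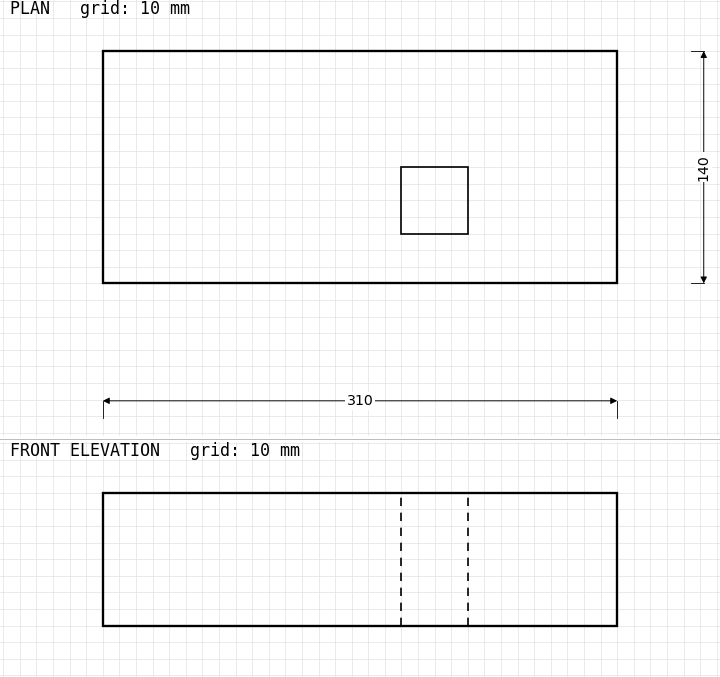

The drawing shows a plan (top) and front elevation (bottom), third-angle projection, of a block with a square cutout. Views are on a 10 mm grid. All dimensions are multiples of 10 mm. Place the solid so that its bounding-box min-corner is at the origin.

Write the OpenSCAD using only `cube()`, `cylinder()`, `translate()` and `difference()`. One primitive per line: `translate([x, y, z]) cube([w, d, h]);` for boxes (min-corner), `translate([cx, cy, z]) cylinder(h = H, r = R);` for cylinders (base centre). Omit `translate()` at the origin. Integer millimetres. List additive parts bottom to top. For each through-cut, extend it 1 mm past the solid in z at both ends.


difference() {
  cube([310, 140, 80]);
  translate([180, 30, -1]) cube([40, 40, 82]);
}
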